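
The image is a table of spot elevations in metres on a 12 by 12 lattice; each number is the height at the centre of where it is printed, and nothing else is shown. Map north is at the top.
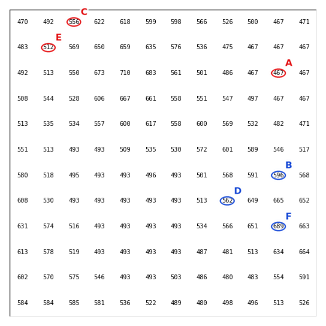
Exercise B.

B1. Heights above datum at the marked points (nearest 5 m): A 465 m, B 595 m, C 555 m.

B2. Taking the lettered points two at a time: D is below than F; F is above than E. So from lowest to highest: E D F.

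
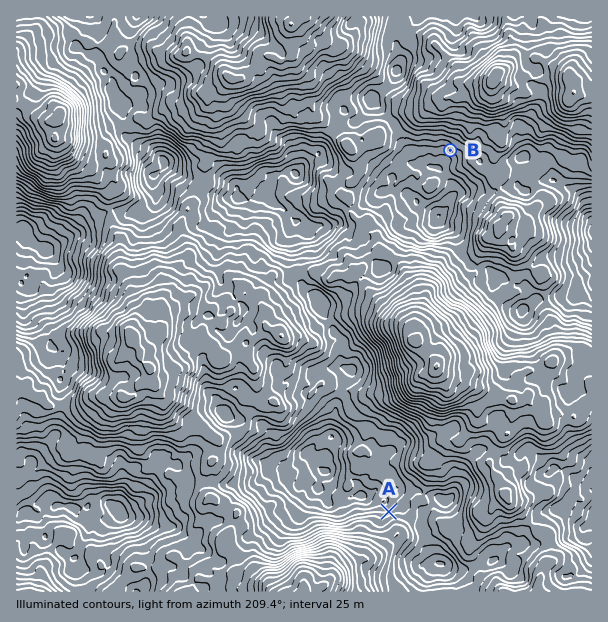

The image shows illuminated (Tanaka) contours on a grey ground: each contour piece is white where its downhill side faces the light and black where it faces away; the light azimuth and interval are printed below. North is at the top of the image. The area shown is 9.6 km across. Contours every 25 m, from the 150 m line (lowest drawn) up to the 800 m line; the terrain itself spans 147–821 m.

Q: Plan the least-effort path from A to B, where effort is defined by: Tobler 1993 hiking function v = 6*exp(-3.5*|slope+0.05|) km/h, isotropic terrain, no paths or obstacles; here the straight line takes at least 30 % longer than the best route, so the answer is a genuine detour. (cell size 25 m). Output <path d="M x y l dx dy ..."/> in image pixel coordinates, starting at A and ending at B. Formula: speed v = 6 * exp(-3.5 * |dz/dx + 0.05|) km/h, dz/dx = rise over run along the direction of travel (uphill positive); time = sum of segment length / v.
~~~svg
<path d="M389 512l1-3 0-11-3-6 0-1-9-18 0-12-1-3 0-21-3-6 0-5-2-3-7-7-8-15 0-8 2-3 4-4 8-15 0-9-3-6 0-3-3-6-5-5-10-22 0-9 9-18 0-6 10-21 0-11 2-3 0-6 3-6 0-6 4-9 0-3 17-33 16-16 5-9 4-5 11-6 4 0 9-4 3 0 3 1"/>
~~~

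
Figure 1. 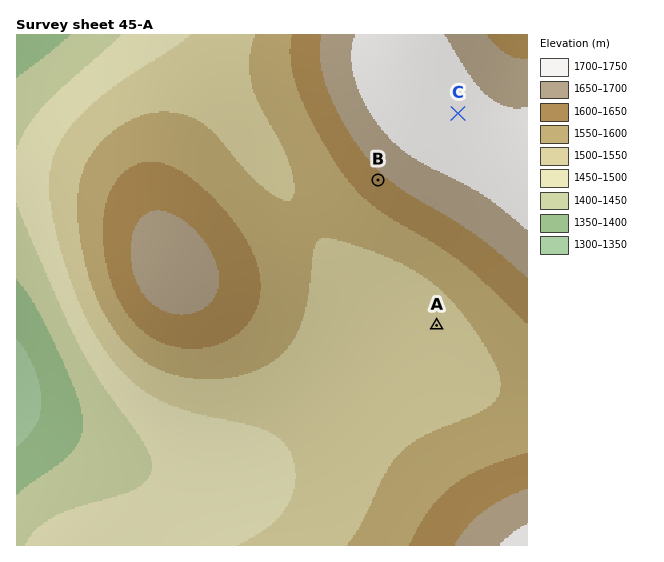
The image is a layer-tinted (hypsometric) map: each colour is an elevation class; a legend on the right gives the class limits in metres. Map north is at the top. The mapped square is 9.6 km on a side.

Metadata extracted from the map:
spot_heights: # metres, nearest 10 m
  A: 1530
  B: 1640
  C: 1730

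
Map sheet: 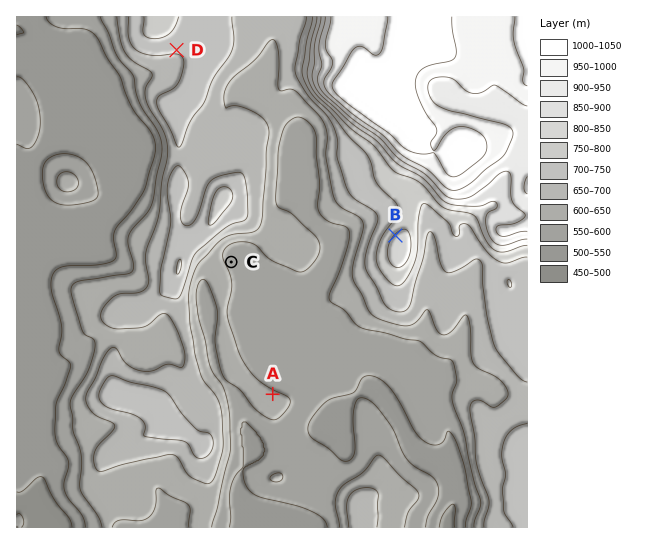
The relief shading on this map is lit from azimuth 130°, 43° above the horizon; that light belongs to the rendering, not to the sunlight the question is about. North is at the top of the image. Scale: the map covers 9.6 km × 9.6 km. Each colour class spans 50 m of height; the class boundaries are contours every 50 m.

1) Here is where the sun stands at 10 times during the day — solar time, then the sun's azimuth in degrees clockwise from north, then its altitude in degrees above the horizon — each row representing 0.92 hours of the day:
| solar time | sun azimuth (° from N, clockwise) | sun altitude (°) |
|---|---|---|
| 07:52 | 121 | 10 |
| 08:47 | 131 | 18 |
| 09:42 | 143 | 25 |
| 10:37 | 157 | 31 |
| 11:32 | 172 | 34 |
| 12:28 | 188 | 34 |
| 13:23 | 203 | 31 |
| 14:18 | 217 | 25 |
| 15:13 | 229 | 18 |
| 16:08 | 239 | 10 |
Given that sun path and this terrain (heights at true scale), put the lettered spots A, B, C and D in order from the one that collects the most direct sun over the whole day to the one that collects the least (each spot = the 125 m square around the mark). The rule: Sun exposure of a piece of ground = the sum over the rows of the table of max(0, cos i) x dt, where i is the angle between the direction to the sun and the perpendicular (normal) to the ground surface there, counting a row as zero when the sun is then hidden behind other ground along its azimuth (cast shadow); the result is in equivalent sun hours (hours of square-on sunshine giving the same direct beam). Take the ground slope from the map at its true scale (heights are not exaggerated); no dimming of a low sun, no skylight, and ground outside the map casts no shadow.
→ D > C > A > B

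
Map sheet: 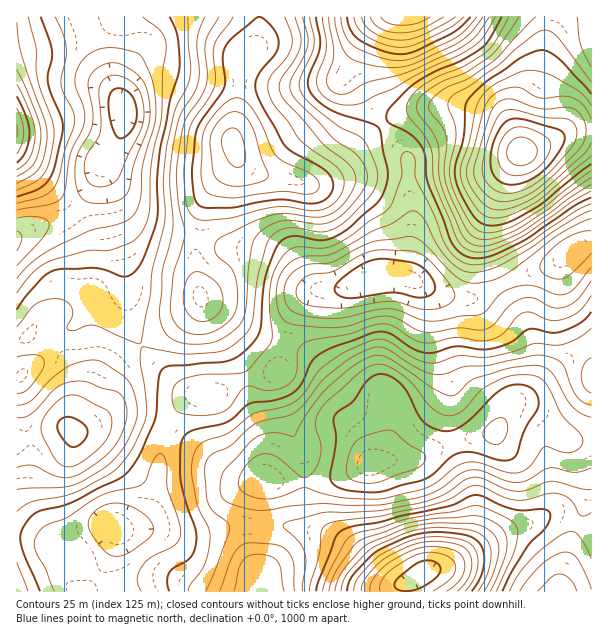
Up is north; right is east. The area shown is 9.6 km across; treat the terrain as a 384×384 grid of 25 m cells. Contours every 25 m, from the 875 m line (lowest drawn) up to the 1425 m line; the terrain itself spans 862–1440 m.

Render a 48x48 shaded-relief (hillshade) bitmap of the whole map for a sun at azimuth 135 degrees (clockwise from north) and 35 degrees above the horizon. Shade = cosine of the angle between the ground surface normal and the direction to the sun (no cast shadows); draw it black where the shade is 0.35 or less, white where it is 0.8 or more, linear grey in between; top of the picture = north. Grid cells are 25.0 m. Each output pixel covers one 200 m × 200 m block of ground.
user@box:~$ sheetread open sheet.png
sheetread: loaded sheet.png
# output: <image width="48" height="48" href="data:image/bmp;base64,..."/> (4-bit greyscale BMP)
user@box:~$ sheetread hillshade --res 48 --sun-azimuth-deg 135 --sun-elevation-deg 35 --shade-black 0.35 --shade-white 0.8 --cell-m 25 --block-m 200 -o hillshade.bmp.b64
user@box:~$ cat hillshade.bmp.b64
<image width="48" height="48" href="data:image/bmp;base64,Qk32BAAAAAAAAHYAAAAoAAAAMAAAADAAAAABAAQAAAAAAIAEAAATCwAAEwsAABAAAAAAAAAAAAAAABEREQAiIiIAMzMzAERERABVVVUAZmZmAHd3dwCIiIgAmZmZAKqqqgC7u7sAzMzMAN3d3QDu7u4A////AJmYiHd3d2ZVRVaJm83d3LqGQyAAAkVniJiIiId2ZmZVRFZ4mrze7cuoZTIAAjRXiJiHiIdmVWZVREVniavN7u3LmGQyEjRWeJmHeIdmVVVVVEVWeJq83u7typdUMzRFeJmIeId2ZmZVZWZmeIm7ze7u3LqGVVVVeKqZmZh3d2Zmd3eIiZqrzN7u3MuYd3ZWeKqqqqmIh3ZmeImamaqrvN3u3cupmZh2eKqrvLqZiHZWaImaqqqru8zd3cupmqqYiJmqvMupmHZVZniJmYiZq7u8zcypmrupmJmZvMy6mGVVVVZ4iHZniaqrvMypmrupmZiIq8zLqGVVVVVnd2VWeImZq7upmqqpmYh3irzMqXVVVUVnd2VVZ3eIiaqZmZmZmYd3iau8uXZVVERWd2ZlZnd3d3iImpmIiGZneImruoZVRDRVZmZmZneHdmZniamHd1VWd3iaupdlVDNEREVmZ3iIdlRWeJmId0RFZ3eJqph2ZUREMyNWZ3iId1RFaImYd0Q0VnZ5mpmIdmVUMiJFVniId2VEVniIiGVEVnd4maqZmHd2QyI0RWd3ZmVDNFeJmXZVVmd4mZqqqpmIZDMzNFZmVVVDM0V4mZh2Zmd4iZqqqqqYdlQyI0ZlVERDM0VniYiHZmd3iImqu7updlRDIkZlRERENEVVZ3iId3d3d3iau7updlVDIkZmVEVURFVVRVeIh3d3ZmeJq7updlVDMjVmVEVVRVZUREV4iIh3ZVZ4mru6hmVUMzRVVVZlRFZlM0Rnd4h3ZUVoiau7qHd2RERVVWd2VVZlMzRWd3d3ZUVniJu8upmYdlZmZniYdmZlQzNFZmd2VUVneJq8y6q7qYeHd4mrqYd2QzM0VmZmVEVneIq8y7vMuqmYd4m8zLqXVEREVWZmVEVoiImruqvMy6qYdnm97t26dmVVVWZlREVomZqruqvMy6qYZVes7/7sqZh3ZmZlQ0V4mqq7u6vMy6qYZUaL3v/+y7qYh2ZlVDRpqru7u7zNy7qYZUV5ve//7cu6l2ZVRDRYmru7urvMzLqXZEV4rO//7szLqGVVQzRGiaqqqZq7u7qXVEVom97//t3MuXZUQzNFeJmZiIiZqqqGQzRWis7v7t3MupdUMyM0Z4mYdmd4iZmGMhI0abzu7t3My6hjIiI0V4mYd3d3iJmGQyESR5rN3dzMzLl0IRIzRomYh3d3eJmHZTIRNWiavLu7u7p0IREiNXiYiId2d4iHdlMiI1VnmqqpmrqFMhEiJGiIiHdmZnd2d2QyNERVeJqZmaqWQyIiJGiIh3ZlVVVEVmQzRVVFZ5mZmaqXVEMyNGiZmYhlVVQyNEMiNWZlZ5qpmaqYZVRDRXmqu6qGVVQhEiISNWd3d5qqqqqYdlVERXmrzMuYZVMgARERJFZ3iJmamaqYdlVERWiavNyoZVMgAAEAE1Z3iJmZmZmYh2VERFeJq8yoZUQhAAAAEkV4iZmYiIiIh2VERFZ4mrupdlQxEAABEkV4iZmYiHeIiHZURFZ4mqu6h2QyEAAAE0VniQ=="/>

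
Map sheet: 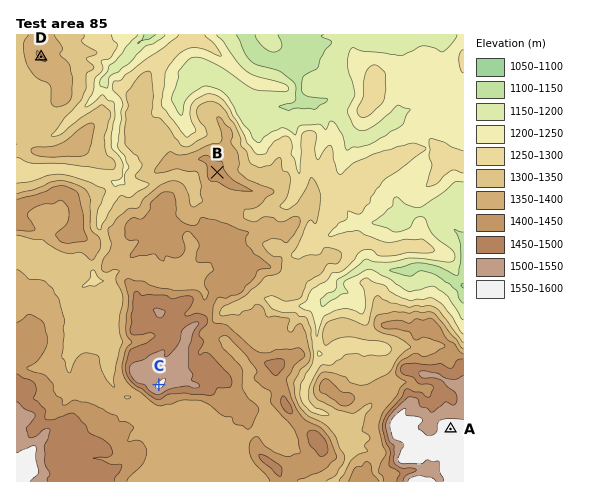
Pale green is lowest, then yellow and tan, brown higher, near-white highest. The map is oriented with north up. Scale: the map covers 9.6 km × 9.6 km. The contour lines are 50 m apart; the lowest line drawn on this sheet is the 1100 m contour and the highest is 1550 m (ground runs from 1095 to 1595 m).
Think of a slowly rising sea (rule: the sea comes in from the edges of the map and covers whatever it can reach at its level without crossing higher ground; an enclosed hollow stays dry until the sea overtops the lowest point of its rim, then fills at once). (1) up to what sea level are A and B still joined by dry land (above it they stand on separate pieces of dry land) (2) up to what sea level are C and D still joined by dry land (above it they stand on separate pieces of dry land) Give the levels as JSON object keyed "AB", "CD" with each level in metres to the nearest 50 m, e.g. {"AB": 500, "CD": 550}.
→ {"AB": 1350, "CD": 1300}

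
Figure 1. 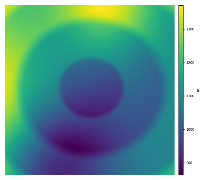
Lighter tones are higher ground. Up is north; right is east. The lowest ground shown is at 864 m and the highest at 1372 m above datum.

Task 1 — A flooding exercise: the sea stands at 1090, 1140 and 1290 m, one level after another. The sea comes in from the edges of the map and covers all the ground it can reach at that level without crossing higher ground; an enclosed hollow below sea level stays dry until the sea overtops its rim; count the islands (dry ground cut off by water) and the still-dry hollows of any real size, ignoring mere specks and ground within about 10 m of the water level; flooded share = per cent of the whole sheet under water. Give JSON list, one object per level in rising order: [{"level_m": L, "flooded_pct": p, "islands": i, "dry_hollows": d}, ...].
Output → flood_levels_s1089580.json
[{"level_m": 1090, "flooded_pct": 50, "islands": 0, "dry_hollows": 0}, {"level_m": 1140, "flooded_pct": 62, "islands": 0, "dry_hollows": 0}, {"level_m": 1290, "flooded_pct": 94, "islands": 0, "dry_hollows": 0}]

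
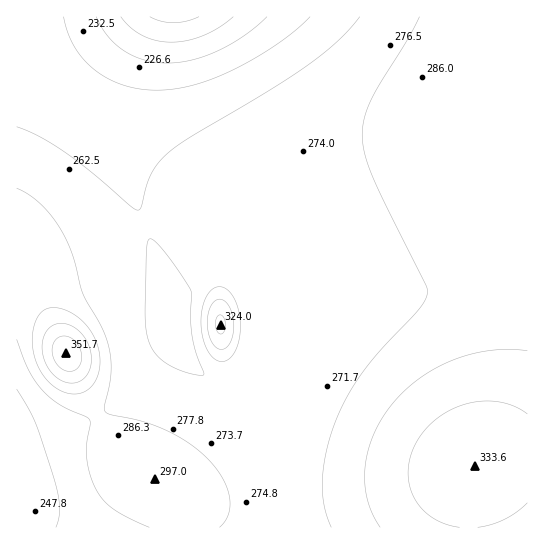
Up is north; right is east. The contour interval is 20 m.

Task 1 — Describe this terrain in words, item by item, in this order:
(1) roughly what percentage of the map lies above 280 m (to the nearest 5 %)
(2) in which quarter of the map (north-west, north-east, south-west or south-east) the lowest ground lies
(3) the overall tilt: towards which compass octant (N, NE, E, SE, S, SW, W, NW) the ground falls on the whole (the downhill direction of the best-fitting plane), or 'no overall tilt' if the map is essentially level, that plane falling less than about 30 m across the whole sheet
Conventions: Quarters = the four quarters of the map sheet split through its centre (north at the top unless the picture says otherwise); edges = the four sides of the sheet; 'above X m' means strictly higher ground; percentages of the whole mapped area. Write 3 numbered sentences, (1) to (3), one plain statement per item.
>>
(1) Ground above 280 m makes up about 40 % of the sheet.
(2) The lowest point lies in the north-west quarter of the map.
(3) On the whole the ground falls towards the north-west.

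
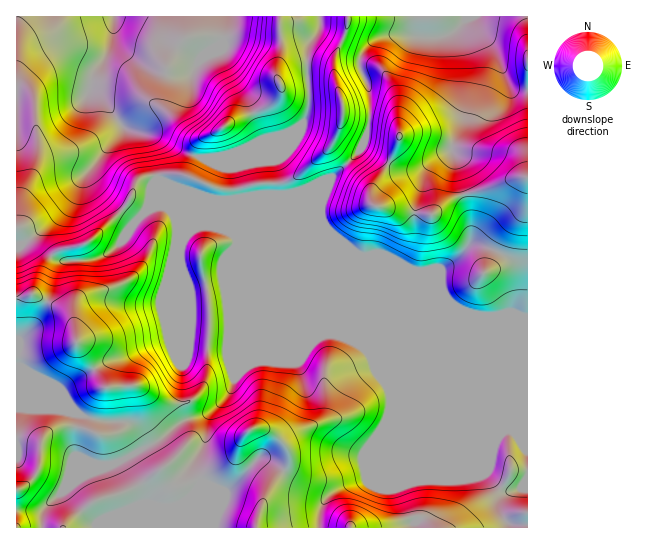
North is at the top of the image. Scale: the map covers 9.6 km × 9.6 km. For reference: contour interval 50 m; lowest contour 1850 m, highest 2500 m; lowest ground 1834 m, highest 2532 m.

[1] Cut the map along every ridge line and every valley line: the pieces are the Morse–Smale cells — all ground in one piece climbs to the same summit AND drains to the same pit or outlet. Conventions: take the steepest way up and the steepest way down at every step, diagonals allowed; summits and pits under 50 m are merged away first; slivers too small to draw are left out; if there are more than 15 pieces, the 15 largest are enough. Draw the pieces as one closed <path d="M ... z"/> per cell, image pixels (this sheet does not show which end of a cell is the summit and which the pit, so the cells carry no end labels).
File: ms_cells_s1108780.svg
<path d="M225 16l-209 1 0 390 46 2 40 12 28 2 11 10 7 12-33 19-10 1-27 14-34 30-1 18 157 0 1-46-6-12 0-10 10-20 3-21 3-5 17-18 7-16-2-129 5-6 81 81 20 8 24 14 8 8 4 11 9 9 7 16 1 16 29 68 3 11 0 27-3 5-6 5-1 5 113 0 1-210-9-1-9-4-11 3-24 0-10-3-287-118-13-12-8-4-4-26-5-15-6-5-17-5-24-31-10-8 4-18 14-22 4-16 3 9 26 22 24 9 21 0 8-4 7-12 21-15z"/><path d="M238 244l-5 6 2 129-7 16-17 18-3 5-3 21-10 20 0 10 5 10 15 10 11 3 33-35 3 0 40 24 15 3 12 5 6 0 30-9 3-3 0-6 15-33 8-29 0-18-7-16-9-9-4-11-8-8-24-14-20-8z"/><path d="M146 133l-3 1 5 4 4 9 5 32 8 4 13 12 287 118 10 3 24 0 15-3 5-7 2-8 0-20-4-13-18-13-24-8-7 1 3-4 0-20-8-26-12 4-20 16-54-8-6-6-2-14-2-4-21-19-17 16-28 13-30 3 2-2 0-25-1-7-7-5-43-1-19 3-22-8-20-14z"/><path d="M319 16l-93 0-3 26-21 15-7 12-8 4-21 0-24-9-26-22-3-9-4 16-14 22-4 18 10 8 19 26 10 8 31 6 20 14 22 8 36-4 56-24 9-9 5-20-2-49 4-12 9-14z"/><path d="M458 28l-4 4-13 5-52-2-12 4-13 11-4 8 0 11 9 21 2 23-3 17-6 18 24 15 16 6 19-1 31-19 4-15 9-19 8-41-2-19z"/><path d="M29 408l-13 1 1 119 25 0 2-19 34-30 27-14 10-1 33-18-7-13-11-10-28-2-40-12z"/><path d="M471 16l-4 0-8 11 0 6 6 9 6 13 2 19-8 41-13 31 9 43 4 6 29-8 17-8 17-2 0-86-13-2-6-4-16-38-16-17-5-8z"/><path d="M347 16l-27 1 0 10-9 14-4 12 2 49-2 13-6 11-22 13-22 9-18 7-10 0 32 1 9 4 3 9 0 25-2 2 30-3 28-13 18-17-15-18 11-27 0-15-8-24-2-16 14-33z"/><path d="M391 404l-6 26-14 35-3 12-3 3-28 9-12 10-5 11-1 18 94 0 2-5 6-5 3-5-1-34z"/><path d="M262 457l-3 0-33 35-11-3-13-8-2 2 1 45 118-1 2-21 4-7 11-9-34-9z"/><path d="M466 16l-118 1-1 13-14 33 2 16 8 24 0 15-11 27 14 18 17-17 6-23 0-33-9-21 0-11 4-8 13-11 12-4 22 0 11 2 19 0 8-2 15-13z"/><path d="M363 148l-2 0-14 15 20 20 2 4 2 14 6 6 54 8 20-16 13-5-5-16-3-19-5-10-30 19-19 1-16-6z"/><path d="M527 177l-16 2-17 8-30 8 7 26 0 20-3 4 7-1 24 8 12 7 8 8 2 11 0 20-5 13-5 3 8 3 9 0z"/><path d="M527 16l-55 1 0 5 5 8 16 17 16 38 10 6 9-1z"/>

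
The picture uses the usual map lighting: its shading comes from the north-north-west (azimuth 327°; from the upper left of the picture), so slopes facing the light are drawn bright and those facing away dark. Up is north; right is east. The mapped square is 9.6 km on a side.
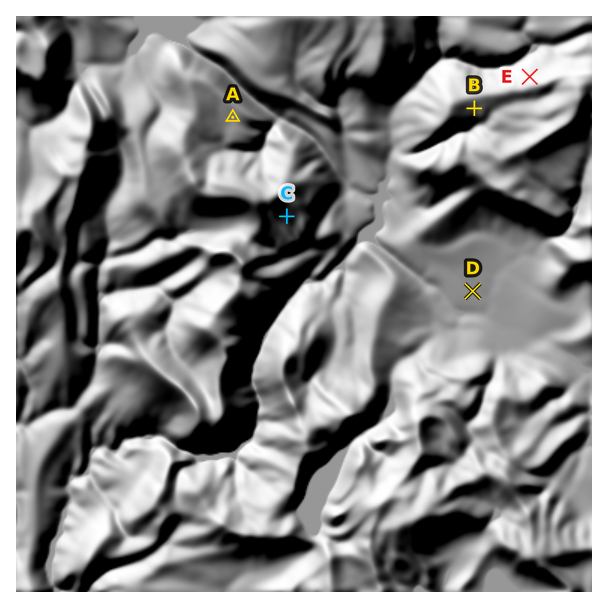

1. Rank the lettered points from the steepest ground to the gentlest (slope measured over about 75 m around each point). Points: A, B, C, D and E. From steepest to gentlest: E C B A D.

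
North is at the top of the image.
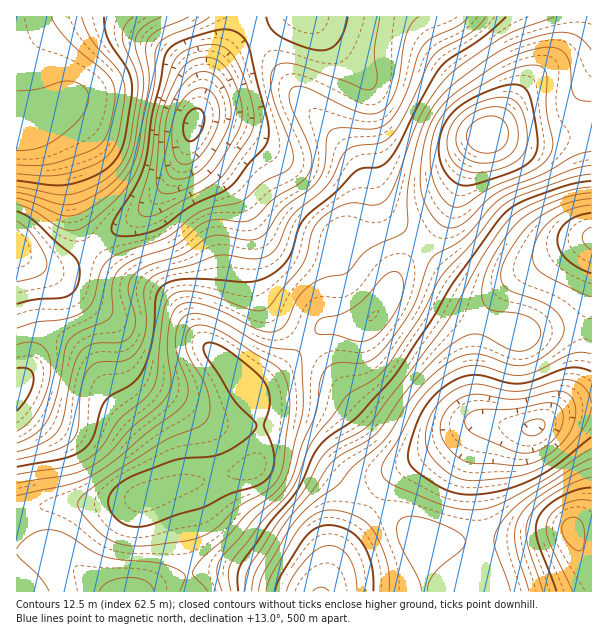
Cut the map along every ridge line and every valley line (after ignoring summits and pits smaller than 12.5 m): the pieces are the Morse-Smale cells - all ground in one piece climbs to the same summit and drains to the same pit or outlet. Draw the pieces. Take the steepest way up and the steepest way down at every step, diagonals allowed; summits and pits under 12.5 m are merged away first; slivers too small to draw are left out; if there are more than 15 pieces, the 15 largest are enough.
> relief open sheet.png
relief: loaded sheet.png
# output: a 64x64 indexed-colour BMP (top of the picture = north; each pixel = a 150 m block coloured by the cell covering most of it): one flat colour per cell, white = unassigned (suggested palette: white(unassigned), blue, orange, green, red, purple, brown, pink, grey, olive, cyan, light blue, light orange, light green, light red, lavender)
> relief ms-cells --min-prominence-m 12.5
<image width="64" height="64" href="data:image/bmp;base64,Qk12CAAAAAAAAHYAAAAoAAAAQAAAAEAAAAABAAQAAAAAAAAIAAATCwAAEwsAABAAAAAAAAAA////ALR3HwAOf/8ALKAsACgn1gC9Z5QAS1aMAMJ34wB/f38AIr28AM++FwDox64AeLv/AIrfmACWmP8A1bDFALu7u7u7u7u7u7uZmZmZmZmZ///////1VVVVVVVVVVVVu7u7u7u7u7u7uZmZmZmZmZmf//////VVVVVVVVVVVVW7u7u7u7u7u7u5mZmZmZmZmZ//////9VVVVVVVVVVVVbu7u7u7u7u7u7mZmZmZmZmZn//////1VVVVVVVVVVVVu7u7u7u7u7u7uZmZmZmZmZmZ//////VVVVVVVVVVVVW7u7u7u7u7u7u5mZmZmZmZmZmf////9VVVVVVVVVVVVbu7u7u7u7u7u5mZmZmZmZmZmZ////9VVVVVVVVVVVVVu7u7u7u7u7u7mZmZmZmZmZmZmf//9VVVVVVVVVVVVVW7u7u7u7u7u7uZmZmZmZmZmZmZn/9VVVVVVVVVVVVVVaqru7u7u7u7u5mZmZmZmZmZmZmfVVVVVVVVVVVVVVVVqqqqqqqqqru5mZmZmZmZmZmZmZRVVVVVVVVVVVVVVVWqqqqqqqqqqqmZmZmZmZmZmZmUREVVVVVVVVVVVVVVVaqqqqqqqqqqpmZmmZmZmZmZmURERVVVVVVVVVVVVVVVqqqqqqqqqqpmZmZmaZmZmZmURERERVVVVVVVVVVVVVWqqqqqqqqqqmZmZmZmaZmZlEREREREVVVVVVVVVVVVVaqqqqqqqqqqZmZmZmZkREREREREREREVVVVVVVVVVVVqqqqqqqqqqZmZmZmZmREREREREREREREVVVVVVVVVVWqqqqqqqqqZmZmZmZmZERERERERERERERFVVVVVVVVVaqqqqqqqqZmZmZmZmZkRERERERERERERERFVczMVVVVqqqqqqqqZmZmZmZmZmRERERERERERERERETMzMzFVVWqqqqqqqpmZmZmZmZmZERERERERERERERETMzMzMzMVaqqqqqqpmZmZmZmZmZERERERERERERERERMzMzMzMzMqqqqqqpmZmZmZmZmZkREREREREREREREREzMzMzMzMyqqqqqqmZmZmZmZmZjM0RERERERERERERETMzMzMzMzAqqqqqmZmZmZmZmZjMzNERERERERERERERMzMzMzMzMCqqqqmZmZmZmZmZjMzMzREREREREREREREzMzMzMzMwKqqqmZmZmZmZmZjMzMzM0RERERERERERETMzMzMzMzAqqqmZmZmZmZmZjMzMzMzNERERERERERERMzMzMzMzMCqpmZmZmZmZmZjMzMzMzMzREREREREREREzMzMzMzMxmZmZmZmZmZmZjMzMzMzMzMzRERERERERERMd3d3d3d2ZmZmZmZmZmZmMzMzMzMzMzMzM0RERERERAd3d3d3d3ZmZmZmZmZmZmMzMzMzMzMzMzMzNEREREQAAHd3d3d3dmZmZmZmZmZmMzMzMzMzMzMzMzMzREREAAAAd3d3d3d2ZmZmZmZmZjMzMzMzMzMzMzMzMzMEQAAAAAAHd3d3d3ZmZmZmZmYzMzMzMzMzMzMzMzMzMwAAAAAHd3d3d3d3dmZmZmZmMzMzMzMzMzMzMzMzMzMwAAAAB3d3d3d3d3d2bd3WZmMzMzMzMzMzMzMzMzMzMwAAAAB3d3d3d3d3d33d3d1mMzMzMzMzMzMzMzMzOIMAAAAAB3d3d3d3d3d3fd3d3dIzMzMzMzMzMzMzOIiIgQAAAAB3d3d3d3d3d3d93d3d0iMzMzMzMzMzMziIiIiIEAAAARd3d3d3d3d3d33d3d0iIiMzMzMzMzMziIiIiIgRAAAREXd3d3d3d3d3fd3d3SIiIjMzMzMzMziIiIiIiIEAARERF3d3d3d3d3d93d3dIiIiIzMzMzMzOIiIiIiIgQAREREXd3d3d3d3d33d3dIiIiIiMzMzMzOIiIiIiIiBARERERF3d3d3d3d3fd3d0iIiIiIjMzMzM4iIiIiIiIEBEREREXd3d3d3d3d93d3SIiIiIiIzMzM4iIiIiIiIgQERERERd3d3d3d3d33d3dIiIiIiIiMzM4iIiIiIiIiBEREREREXd3d3d3d3fd3dIiIiIiIiIzOIiIiIiIiIiIERERERERd3d3d3d3d93d0iIiIiIiIiOIiIiIiIiIiIEREREREREXd3d3d3d33d3SIiIiIiIiI4iIiIiIiIiIERERERERERd3d3d3d3fd3SIiIiIiIiIoiIiIiIiIiIgREREREREREXd+7u53d93SIiIiIiIiIiKIiIiIiIiIgRERERERERERHu7u7u7uIiIiIiIiIiIiIoiIiIiIiIgRERERERERERER7u7u7u4iIiIiIiIiIiIiiIiIiIiIgREREREREREREREe7u7u7iIiIiIiIiIiIiIoiIiIiIgRERERERERERERER7u7u7uIiIiIiIiIiIiIiiIiIiIgREREREREREREREREe7u7u4iIiIiIiIiIiIiKIiIiIgRERERERERERERERERHu7u7iIiIiIiIiIiIiIiiIiIiBERERERERERERERERER7u7uIiIiIiIiIiIiIiIoiIiBEREREREREREREREREREe7u4iIiIiIiIiIiIiIiiIiBEREREREREREREREREREREe7iIiIiIiIiIiIiIiIoiIERERERERERERERERERERERHuIiIiIiIiIiIiIiIiIoERERERERERERERERERERERER4iIiIiIiIiIiIiIiIiIBERERERERERERERERERERERHiIiIiIiIiIiIiIiIiIAAREREREREREREREREREREREe"/>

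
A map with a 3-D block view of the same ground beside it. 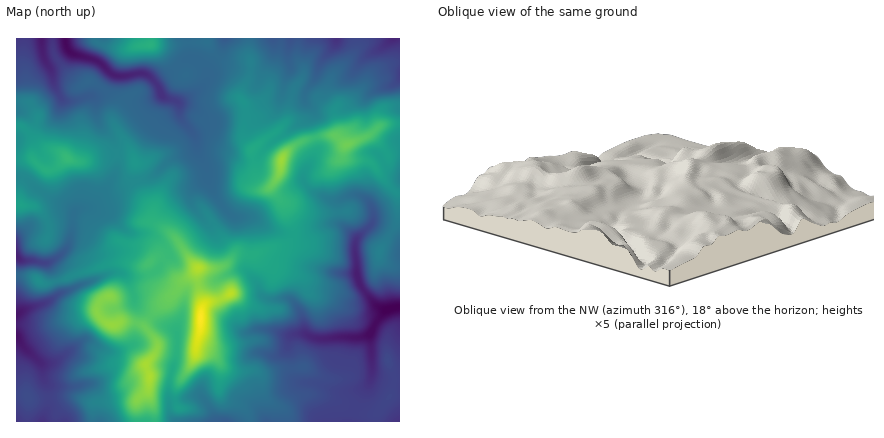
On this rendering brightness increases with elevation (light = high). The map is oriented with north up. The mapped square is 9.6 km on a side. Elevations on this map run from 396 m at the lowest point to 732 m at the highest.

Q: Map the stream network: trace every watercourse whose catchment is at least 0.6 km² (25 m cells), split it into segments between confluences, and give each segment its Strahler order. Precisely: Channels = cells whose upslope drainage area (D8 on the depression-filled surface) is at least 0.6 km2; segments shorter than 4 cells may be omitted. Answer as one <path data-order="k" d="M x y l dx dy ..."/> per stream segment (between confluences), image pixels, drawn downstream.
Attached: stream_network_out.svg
<path data-order="2" d="M214 422l12 0"/><path data-order="1" d="M264 416l0 6 2 0"/><path data-order="1" d="M202 396l10 16 2 10"/><path data-order="1" d="M90 384l-10 0-4 2-22 0-4 0-6-8 0-10-2-2-12-14"/><path data-order="1" d="M314 384l8 0 8 6 8 2 14 0 8-2 4-4 6-6 2-4-2-46"/><path data-order="1" d="M264 354l6 2 8 0 2-2 8-8 0-6 6-6"/><path data-order="2" d="M30 352l-10-8-4-6 0-2"/><path data-order="1" d="M124 350l-2 0-16 0-16-10-6 0-26 20-4 2-14 0-10-10"/><path data-order="2" d="M294 334l12 0"/><path data-order="2" d="M306 334l10 4 44 0 8-2 2-6"/><path data-order="1" d="M244 332l6 0 6-2 16 0 8 4 14 0"/><path data-order="2" d="M370 330l16-20 4 0"/><path data-order="1" d="M180 318l-2 8-2 32-6 22 0 34 2 4 4 4 38 0"/><path data-order="3" d="M390 310l6-2 4 0"/><path data-order="1" d="M134 296l0-2-4-12-8-8"/><path data-order="1" d="M128 276l-6-2"/><path data-order="2" d="M358 276l4 10 6 10 12 12 4 2 6 0"/><path data-order="2" d="M122 274l-2-2-12 2-14 6-14 4-8 6-10 2-12 10-24 6-10 6"/><path data-order="1" d="M230 274l4-2 12-2 10 12 2 4 2 6 4 6 2 0 22 0 2 2 8 6 2 6 2 6 0 12 4 4"/><path data-order="1" d="M320 268l14 4 22 0 2 4"/><path data-order="2" d="M356 242l0 28 2 6"/><path data-order="1" d="M16 240l0 14"/><path data-order="1" d="M154 236l-2-2-16 0-6-2-18-16-2-2-8 0-10-6-10 0"/><path data-order="1" d="M212 230l-14-16-6-10 0-12 10-10"/><path data-order="1" d="M340 224l16 16 0 2"/><path data-order="1" d="M254 218l-20 0-6-4-12-16-6-14-2-8"/><path data-order="2" d="M74 214l-2 16-2 12-4 6-10 10-8 4-8 0-6-2-12 0-4-2-2-4"/><path data-order="2" d="M82 208l-2 0-6 6"/><path data-order="2" d="M88 206l-6 2"/><path data-order="1" d="M94 206l-6 0"/><path data-order="1" d="M48 198l6 2 8 2 12 12"/><path data-order="1" d="M108 184l-20 22"/><path data-order="1" d="M200 182l2 0"/><path data-order="2" d="M202 182l6-6"/><path data-order="2" d="M208 176l-2-8-8-14 0-10-2-4"/><path data-order="1" d="M400 174l0 4"/><path data-order="1" d="M308 166l-4 8 0 8 10 12 6 0 8 6 4 0 6 0 10-4 12 0 4 2 8 8 2 8-2 8-16 20"/><path data-order="1" d="M168 162l8-4 12-2 8-8 0-8"/><path data-order="1" d="M270 144l30-20 8-8 0-10-4-6 2-8 8-12 6-18 14-14 2-4 0-4 0-2"/><path data-order="2" d="M196 140l0-2-4-6-10-10-2-4 0-12-4-4"/><path data-order="1" d="M98 122l-2-6 0-14-4-6-6 0-10 4-12 0-4-2"/><path data-order="1" d="M186 106l-8-4"/><path data-order="1" d="M280 104l4-22 6-10-2-26 2 0 0-8"/><path data-order="1" d="M60 102l0-4"/><path data-order="3" d="M176 102l-12-4-4-6"/><path data-order="2" d="M60 98l-6-12-2-12-6-10-4-10 0-16"/><path data-order="3" d="M160 92l-4-8-8-8-4-2-8 0-2 0-12 2-8 0-4-4-12-10-28-10-4-4 0-10"/><path data-order="1" d="M374 92l2-2 10-4 4 0 4-2 6-6 0-4"/><path data-order="1" d="M204 68l2 2 0 10 0 2-16 16-8 4-4 0"/><path data-order="1" d="M360 62l10-8 12-6 8-10 4 0"/><path data-order="1" d="M272 56l2-18"/>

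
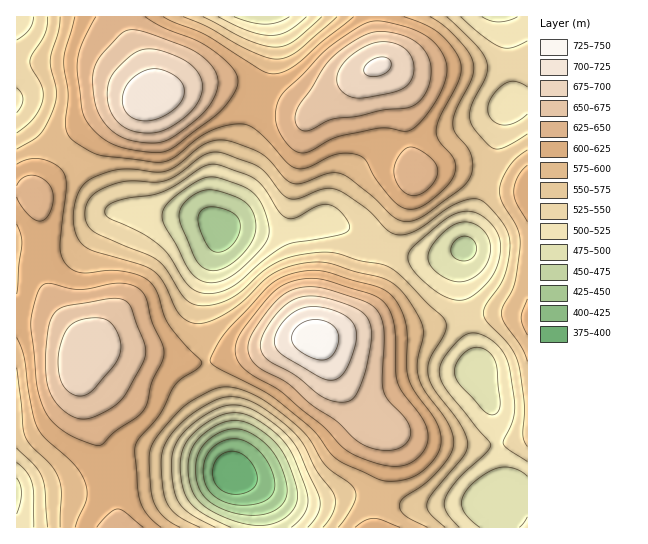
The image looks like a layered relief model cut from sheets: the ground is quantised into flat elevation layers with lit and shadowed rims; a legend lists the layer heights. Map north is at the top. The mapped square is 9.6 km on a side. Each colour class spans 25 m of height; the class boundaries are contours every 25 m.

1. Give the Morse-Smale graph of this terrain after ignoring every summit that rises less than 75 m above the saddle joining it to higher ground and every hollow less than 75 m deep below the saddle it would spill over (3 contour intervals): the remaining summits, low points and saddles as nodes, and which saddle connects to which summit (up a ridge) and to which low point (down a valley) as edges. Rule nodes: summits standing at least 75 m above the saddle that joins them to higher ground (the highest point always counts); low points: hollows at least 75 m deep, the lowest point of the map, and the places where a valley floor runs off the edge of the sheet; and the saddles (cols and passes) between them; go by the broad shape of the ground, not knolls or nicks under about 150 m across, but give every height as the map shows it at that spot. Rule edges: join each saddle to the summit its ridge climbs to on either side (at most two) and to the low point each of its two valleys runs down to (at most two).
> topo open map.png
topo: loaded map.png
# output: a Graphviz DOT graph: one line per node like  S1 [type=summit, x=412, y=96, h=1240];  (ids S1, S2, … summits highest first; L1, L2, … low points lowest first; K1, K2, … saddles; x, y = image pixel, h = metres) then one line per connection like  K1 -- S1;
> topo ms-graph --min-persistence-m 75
graph terrain {
  S1 [type=summit, x=315, y=339, h=742];
  S2 [type=summit, x=147, y=99, h=717];
  S3 [type=summit, x=378, y=66, h=704];
  S4 [type=summit, x=83, y=351, h=696];
  L1 [type=low, x=231, y=474, h=380];
  L2 [type=low, x=221, y=229, h=438];
  L3 [type=low, x=261, y=17, h=483];
  L4 [type=low, x=17, y=493, h=492];
  L5 [type=low, x=17, y=17, h=506];
  K1 [type=saddle, x=115, y=495, h=622];
  K2 [type=saddle, x=39, y=247, h=613];
  K3 [type=saddle, x=259, y=93, h=612];
  K4 [type=saddle, x=206, y=362, h=600];
  K5 [type=saddle, x=67, y=155, h=594];
  K6 [type=saddle, x=378, y=499, h=587];
  K7 [type=saddle, x=486, y=178, h=564];
  K1 -- S4;
  K1 -- L1;
  K1 -- L4;
  K2 -- S4;
  K2 -- L2;
  K2 -- L4;
  K3 -- S2;
  K3 -- S3;
  K3 -- L2;
  K3 -- L3;
  K4 -- S1;
  K4 -- S4;
  K4 -- L1;
  K4 -- L2;
  K5 -- S2;
  K5 -- S4;
  K5 -- L2;
  K5 -- L5;
  K6 -- S1;
  K6 -- L1;
  K6 -- L2;
  K7 -- S1;
  K7 -- S3;
  K7 -- L2;
}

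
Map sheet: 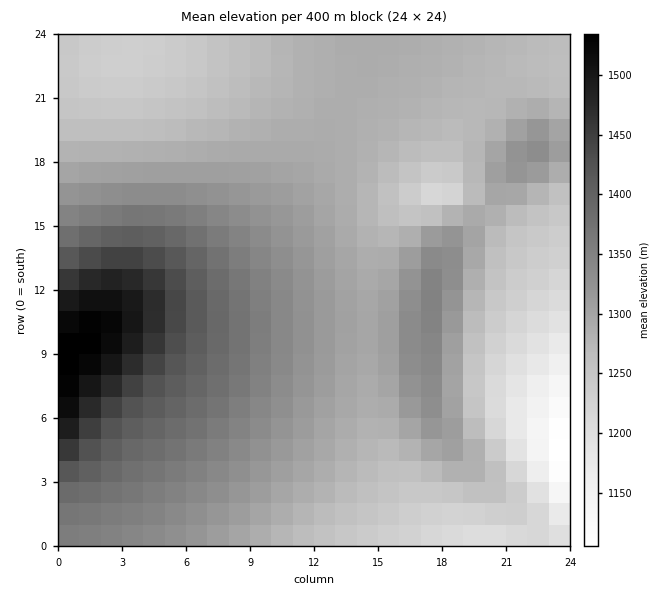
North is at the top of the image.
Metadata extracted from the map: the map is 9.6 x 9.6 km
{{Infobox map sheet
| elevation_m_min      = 1090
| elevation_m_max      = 1540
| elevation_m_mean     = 1310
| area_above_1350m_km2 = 20.2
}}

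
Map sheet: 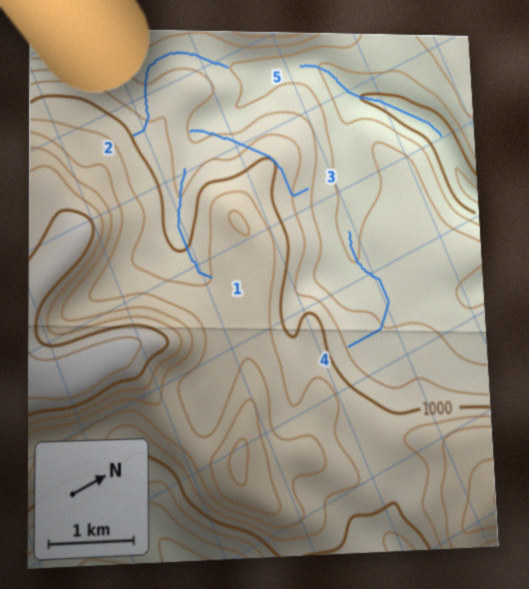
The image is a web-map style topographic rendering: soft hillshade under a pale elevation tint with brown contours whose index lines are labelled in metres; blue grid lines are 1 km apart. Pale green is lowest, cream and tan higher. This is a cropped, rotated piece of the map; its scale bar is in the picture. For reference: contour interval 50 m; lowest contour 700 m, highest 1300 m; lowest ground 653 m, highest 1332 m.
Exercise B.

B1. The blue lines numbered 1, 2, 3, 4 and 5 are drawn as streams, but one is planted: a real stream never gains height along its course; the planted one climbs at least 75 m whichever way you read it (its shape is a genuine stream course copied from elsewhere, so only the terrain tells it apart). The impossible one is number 3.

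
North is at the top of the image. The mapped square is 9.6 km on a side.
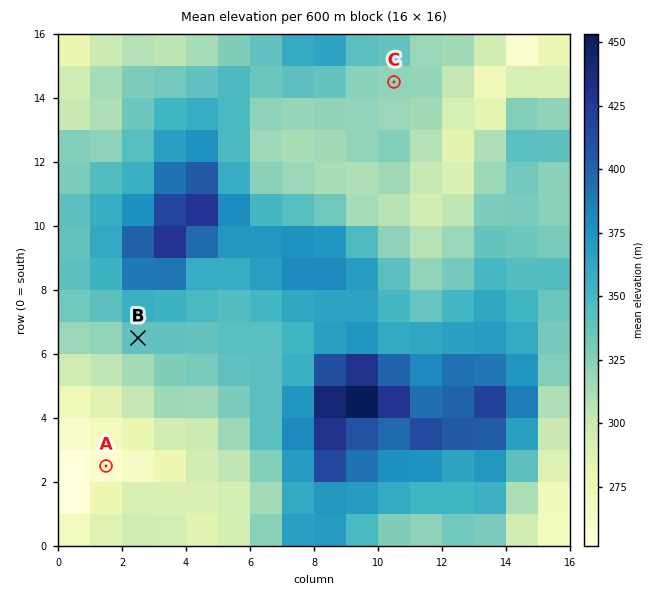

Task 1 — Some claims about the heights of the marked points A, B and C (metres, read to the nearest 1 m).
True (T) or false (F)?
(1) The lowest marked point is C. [F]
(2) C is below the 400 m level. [T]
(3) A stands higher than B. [F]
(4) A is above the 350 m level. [F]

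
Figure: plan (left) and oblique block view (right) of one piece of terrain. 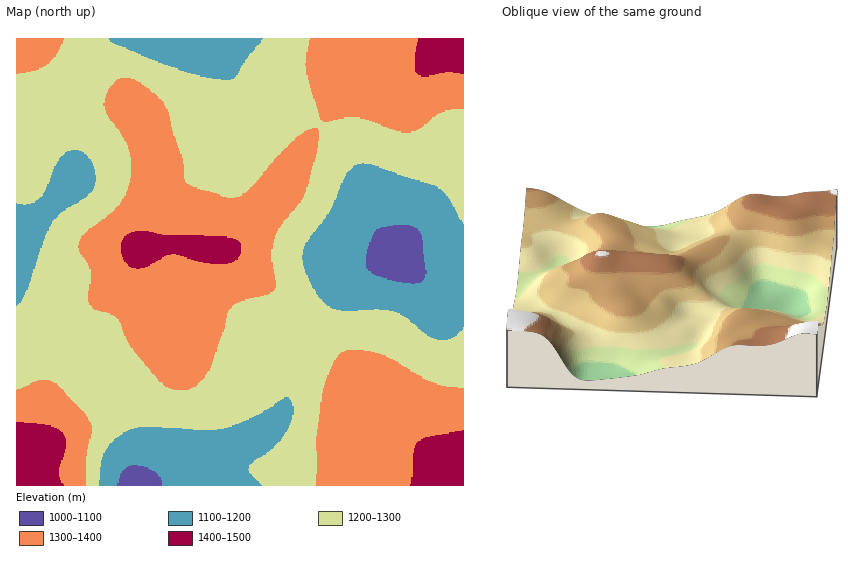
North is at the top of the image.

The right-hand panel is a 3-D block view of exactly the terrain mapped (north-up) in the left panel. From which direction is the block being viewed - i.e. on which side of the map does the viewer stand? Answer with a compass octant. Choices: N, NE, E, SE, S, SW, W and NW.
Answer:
S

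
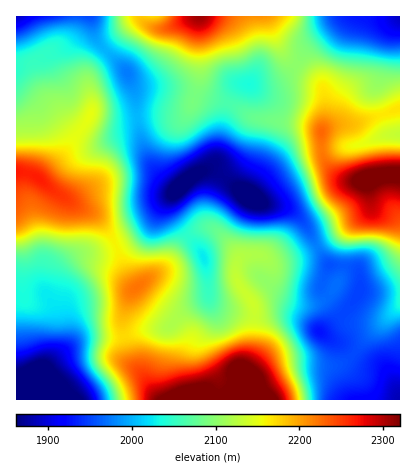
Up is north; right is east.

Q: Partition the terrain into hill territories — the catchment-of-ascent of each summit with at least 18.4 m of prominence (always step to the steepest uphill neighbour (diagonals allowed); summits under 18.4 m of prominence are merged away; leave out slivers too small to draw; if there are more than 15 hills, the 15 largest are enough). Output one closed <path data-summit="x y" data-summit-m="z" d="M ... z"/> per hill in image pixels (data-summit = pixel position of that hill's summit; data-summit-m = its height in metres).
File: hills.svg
<path data-summit="194 400" data-summit-m="2353" d="M210 170l-8 1-12 6-15 15-5 12 6 16 24 30 4 8 4 22-1 18-21 12-14 15-6 3-22 2-22 7-36 0-10 4-42 39-18 4 0 16 384 0-8-22-10-10-22-8-16-14-23-14 13-10 23-26 3-6-1-18-9-5-20-2-8-9-18-34-10-10-12-5-28-7-32-24z"/><path data-summit="366 180" data-summit-m="2336" d="M400 16l-54 0-32 26-9 8-10 16-11 11-18 6-26 2-6 7-6 12-10 46 2-28-2-10-4-7-26-11-32-6-14 0-11-6 4 10 3 34 7 26 10 18 15 16 8 3 12-12 12-6 12 0 40 29 28 7 12 5 10 10 15 28 11 15 20 2 9 5 1 18-3 6-7 10-29 26 23 14 16 14 22 8 10 10 8 18z"/><path data-summit="16 172" data-summit-m="2269" d="M84 16l-68 0 0 368 18-4 10-12 9-14 2-8 0-34-4-14 5-8 8-24 16-11 34-8 26-14 11-9 12-20 14-14-13-10-9-10-17-33-16-2-14 4-12-1-16-9-11-11-4-10-1-20-12-30 21-18 9-16z"/><path data-summit="200 16" data-summit-m="2308" d="M346 16l-256 0 7 24 29 30 10 16 44 6 20 6 14 7 5 11 1 27 6-33 8-18 10-8 28-2 14-7 9-9 10-16z"/><path data-summit="136 288" data-summit-m="2222" d="M172 194l-12 14-9 16-11 9-26 14-34 8-16 11-8 24-5 8 4 14 0 34-2 8-9 16 30-27 8-5 40-1 22-7 22-2 6-3 14-15 21-12 1-18-3-20-5-10-28-36-2-10z"/>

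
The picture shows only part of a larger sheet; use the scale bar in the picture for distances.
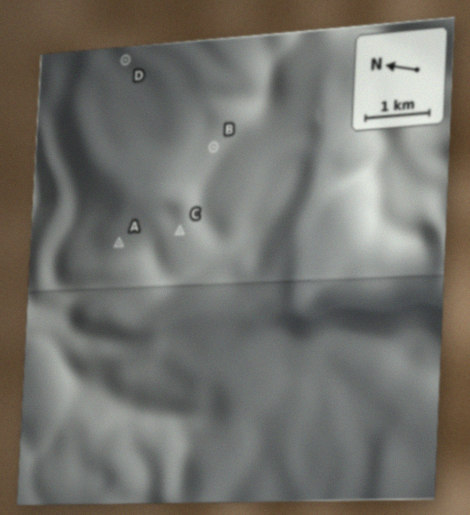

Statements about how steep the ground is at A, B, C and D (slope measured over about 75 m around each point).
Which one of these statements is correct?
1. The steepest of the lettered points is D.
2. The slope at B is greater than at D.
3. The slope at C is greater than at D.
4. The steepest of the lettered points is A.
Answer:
4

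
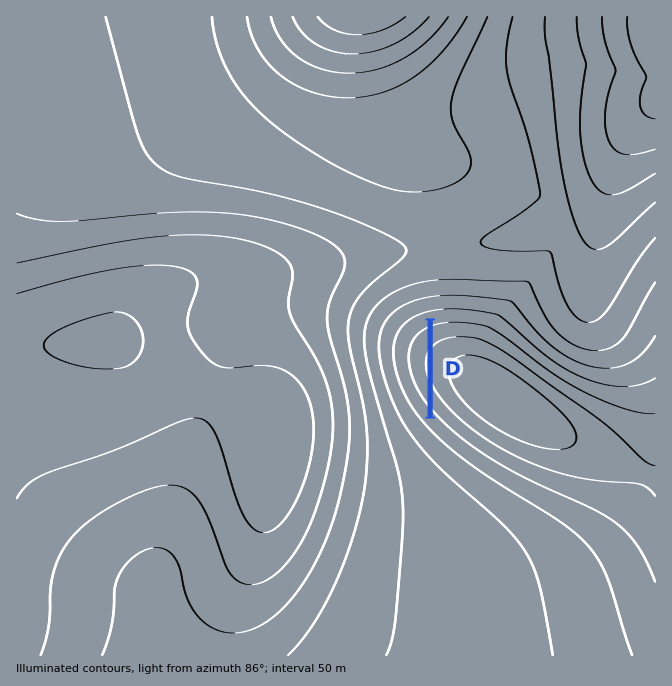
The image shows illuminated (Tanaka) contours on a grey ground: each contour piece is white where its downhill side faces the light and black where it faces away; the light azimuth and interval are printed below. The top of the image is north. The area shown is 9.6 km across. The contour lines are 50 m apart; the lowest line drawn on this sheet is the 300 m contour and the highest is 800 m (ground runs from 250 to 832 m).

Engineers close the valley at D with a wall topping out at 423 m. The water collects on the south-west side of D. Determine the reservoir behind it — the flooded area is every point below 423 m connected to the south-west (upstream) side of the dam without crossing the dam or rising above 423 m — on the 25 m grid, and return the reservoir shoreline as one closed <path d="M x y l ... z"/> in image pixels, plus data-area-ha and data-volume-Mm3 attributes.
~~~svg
<path d="M427 319l-2 2-1 0-6 3-1 0-11 11 0 2-2 1 0 4-1 1 0 5-2 2 0 10 2 2 0 8 1 2 0 3 2 2 0 3 3 5 0 3 2 2 0 2 3 3 2 5 3 3 0 2 5 5 0 2 3 2 1-1 0-93-1-1z" data-area-ha="39" data-volume-Mm3="11.89"/>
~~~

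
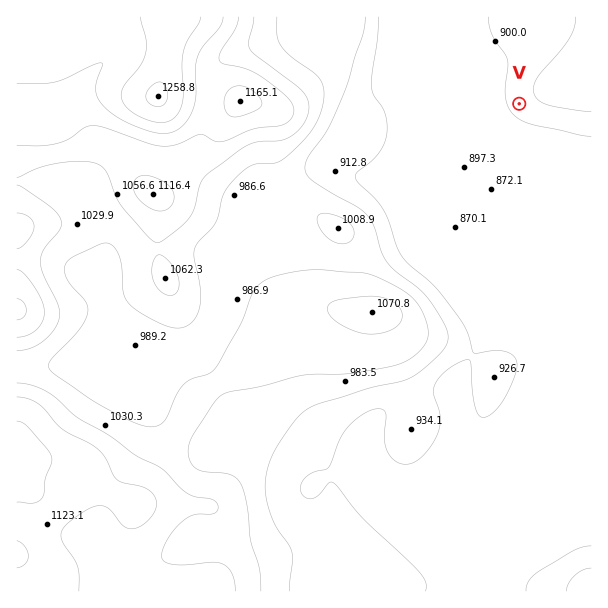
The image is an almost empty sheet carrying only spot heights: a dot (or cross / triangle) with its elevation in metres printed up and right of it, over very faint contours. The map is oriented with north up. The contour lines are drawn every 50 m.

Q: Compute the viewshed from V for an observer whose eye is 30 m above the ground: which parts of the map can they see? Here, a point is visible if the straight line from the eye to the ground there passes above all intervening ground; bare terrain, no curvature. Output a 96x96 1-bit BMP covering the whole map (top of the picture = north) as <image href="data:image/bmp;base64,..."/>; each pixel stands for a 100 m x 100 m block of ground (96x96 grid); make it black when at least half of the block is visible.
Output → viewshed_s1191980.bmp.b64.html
<image width="96" height="96" href="data:image/bmp;base64,Qk2+BAAAAAAAAD4AAAAoAAAAYAAAAGAAAAABAAEAAAAAAIAEAAATCwAAEwsAAAIAAAAAAAAA////AAAAAAAAAAAAAAAAAfwAf/8AAAAAAAAAA/+Af/8AAAAAAAAAB/+AP/8AAAAAAAAAB/+AP/8AAAAAAAAAA/8AP/9AAAAAAAAAAf8AP/9gAAAAAAAAAD8AP//gAAAAAAAAAB8AH//wAAAAAAAAAB8AH/8AAAAAAAAAAA8AH/8AAAAAAAAAAA4AH/8AAAAAAAAAAA4AH/8AAAAAAAAAAAYAH/8AAAAAAAAAAAQAH/8CAAAAAAAAAAAAD/8HAAAAAAAAAAAAD/8PAAAAAAAAAAAAD/8OAAAAAAAAAAAAD/8OAAAAAAAAAAAAD/8GBgAAAAAAAAAAD/8HDwAAAAAAAAAAD/8H/wAAAAAAAAAAB/8f/wAAAAAAAAAAB/8//gAAAAAAAADAB/9//gAAAAAAAADAB////AAAAAAAAADAB///wAAAAAAAAADAB//+AAAAAAAAAABAA//8AAAAAAAAAABAA//8AAAAAAAAAAAAA//4AAAAAAAAAAAAA//wAAAAAAAAAAAAAf/gAAAAAAAAAAAAAf8AAAAAAAAAAAAAAf8AAAAAAAAAAAAAAP8AAAAAAAAAAAAHAP8AAAAAAAAAAAAPwH8AAAAAAAAAAAAP8H8AAAAAAAAAAAAP//8AAAAAAAAAAAAf//8AAAAAAAAAAAAf//8AAAAAAAAAAAH///8AAAAAAAAAAA////8gAAAAAAAAAD////9wAAAAAAAAAD////94AAAAAAAAAP////94AAAAAAAAA//////8AAAAAAAB///////4AAAAAAAP///////4AAAwAAA////////wAAAwAAH////////gAAB4AAH///////8AAAB4AAB///////8AAAB4AAAP//////8AAAD4AAAB//////8AAAD4AAAA//////8AAAD4AAAA//////8AAAD8AAAA//////8AAAD+AAAA//////8AAAB/AAAB//////8AAAB/wAAD//////8AAAA/4AAH//////8AAAB/8AAf//////8AAAB/8AA///5///8AAAB/8AB///g///8AAAD/8AH///gf//8AAAH/8AP///Af//8AAAH/8A////A///8AAAP/8A////A///8AAAP/8B////h///8AAAAH+B////z///8AAAAA+B////////8AAAAAeA////////8AAAAAMA////////8AAAAAMA////////8AAAAAAA////////4AAAAAAA////////4AAAAAAA////////4AAAAAAA////////4AAABAAB////////4AAADgAP////////4AAADgAf////////wAAADgAf////////wAAADwAf////////wAAADwA/////////wAAAB4A/////////wAAAB4A////////jgAAAB+A////////AAAAAB/3////////AAAAAB//////////gAAAAA///+P/////wAAAAA///8H/////4AAAAA///4H/////8AAAAA///wD//////AAAAAf//wD//////wAAAAf//gD///5//4="/>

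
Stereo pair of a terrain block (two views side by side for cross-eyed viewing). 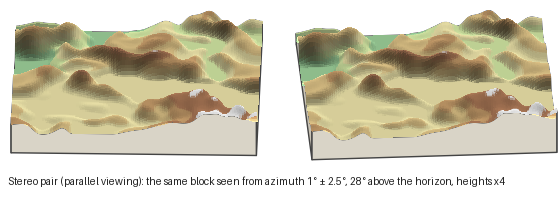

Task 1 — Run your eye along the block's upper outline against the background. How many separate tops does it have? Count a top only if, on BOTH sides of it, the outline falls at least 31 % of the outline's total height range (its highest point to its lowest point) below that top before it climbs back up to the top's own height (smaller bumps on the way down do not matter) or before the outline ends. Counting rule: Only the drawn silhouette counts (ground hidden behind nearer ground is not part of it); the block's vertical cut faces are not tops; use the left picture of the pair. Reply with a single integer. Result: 0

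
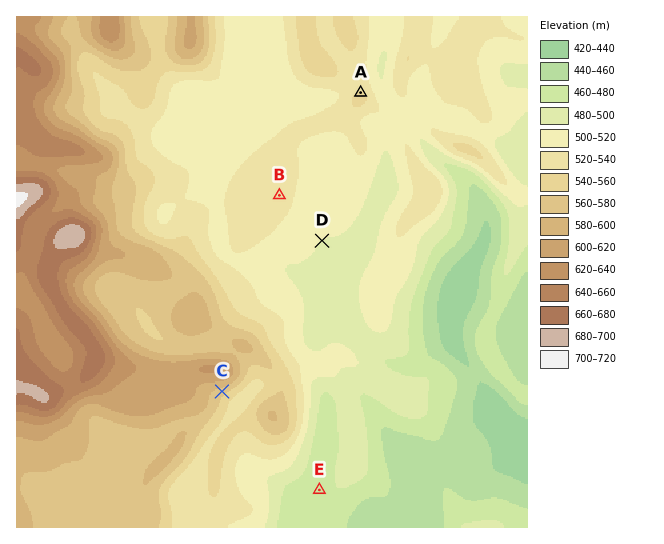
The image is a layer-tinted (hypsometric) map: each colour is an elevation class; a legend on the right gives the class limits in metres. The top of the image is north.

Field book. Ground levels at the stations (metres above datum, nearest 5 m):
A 540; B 530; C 570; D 500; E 470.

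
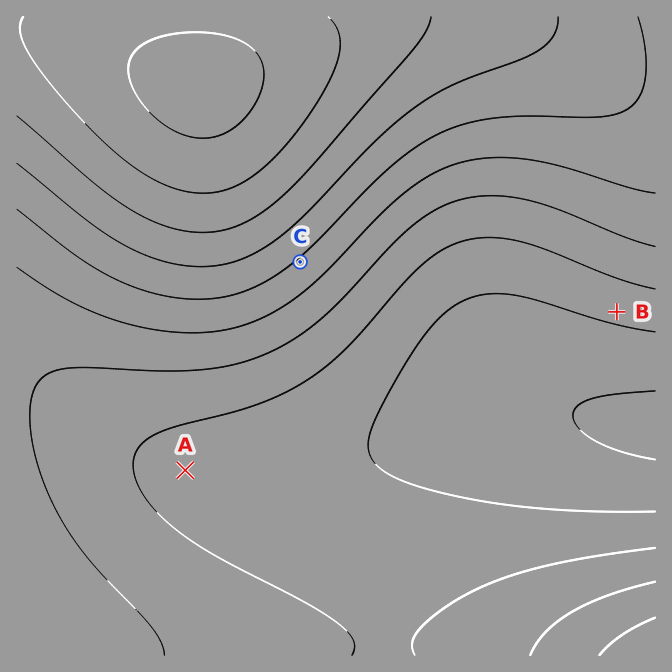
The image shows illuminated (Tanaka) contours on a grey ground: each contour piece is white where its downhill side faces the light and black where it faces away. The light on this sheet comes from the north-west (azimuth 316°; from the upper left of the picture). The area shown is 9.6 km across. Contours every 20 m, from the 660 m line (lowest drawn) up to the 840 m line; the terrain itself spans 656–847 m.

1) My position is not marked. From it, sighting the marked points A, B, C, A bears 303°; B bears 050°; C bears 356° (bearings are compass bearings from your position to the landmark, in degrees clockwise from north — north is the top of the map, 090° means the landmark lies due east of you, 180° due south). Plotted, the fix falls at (321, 559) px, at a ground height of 695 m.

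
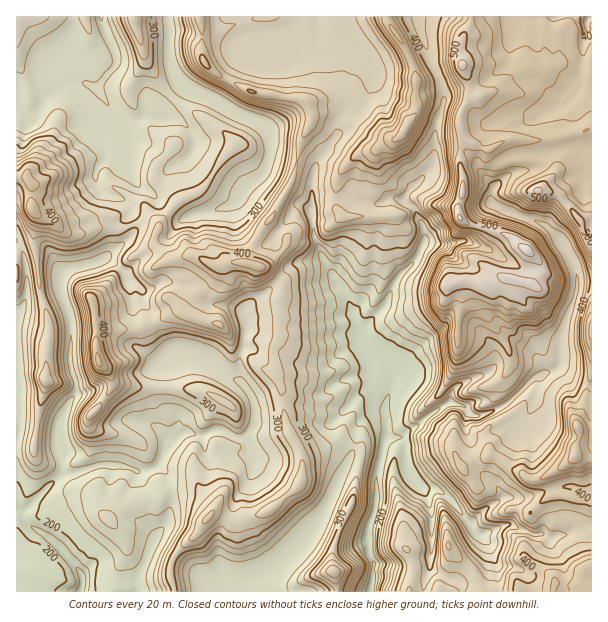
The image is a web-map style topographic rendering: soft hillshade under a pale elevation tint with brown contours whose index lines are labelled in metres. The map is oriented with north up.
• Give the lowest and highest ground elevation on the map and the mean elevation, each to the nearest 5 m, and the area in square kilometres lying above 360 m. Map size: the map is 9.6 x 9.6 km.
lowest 125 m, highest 550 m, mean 320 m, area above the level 26.4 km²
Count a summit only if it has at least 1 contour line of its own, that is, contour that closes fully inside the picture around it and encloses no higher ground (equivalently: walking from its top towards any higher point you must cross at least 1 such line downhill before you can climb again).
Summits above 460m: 8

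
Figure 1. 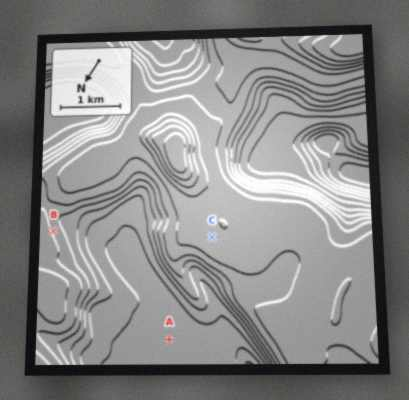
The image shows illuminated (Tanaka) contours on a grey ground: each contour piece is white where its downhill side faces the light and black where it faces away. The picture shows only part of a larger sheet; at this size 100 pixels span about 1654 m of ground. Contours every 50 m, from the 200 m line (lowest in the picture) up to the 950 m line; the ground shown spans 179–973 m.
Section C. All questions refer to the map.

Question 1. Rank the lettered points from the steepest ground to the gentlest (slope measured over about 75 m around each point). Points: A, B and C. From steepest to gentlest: B C A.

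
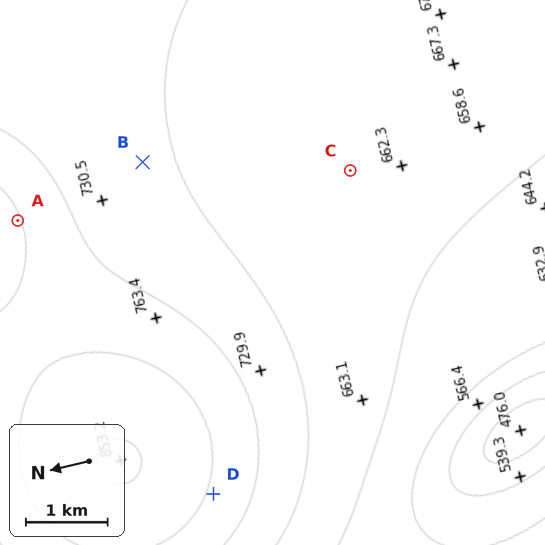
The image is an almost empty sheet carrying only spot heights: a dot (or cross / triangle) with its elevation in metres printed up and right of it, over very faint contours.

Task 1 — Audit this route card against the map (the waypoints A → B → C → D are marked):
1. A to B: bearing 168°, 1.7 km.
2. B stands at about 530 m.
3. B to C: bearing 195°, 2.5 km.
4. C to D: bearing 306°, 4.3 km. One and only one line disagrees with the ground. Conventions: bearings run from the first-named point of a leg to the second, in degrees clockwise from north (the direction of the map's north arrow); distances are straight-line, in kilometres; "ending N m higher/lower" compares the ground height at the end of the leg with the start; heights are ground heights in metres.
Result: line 2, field height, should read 710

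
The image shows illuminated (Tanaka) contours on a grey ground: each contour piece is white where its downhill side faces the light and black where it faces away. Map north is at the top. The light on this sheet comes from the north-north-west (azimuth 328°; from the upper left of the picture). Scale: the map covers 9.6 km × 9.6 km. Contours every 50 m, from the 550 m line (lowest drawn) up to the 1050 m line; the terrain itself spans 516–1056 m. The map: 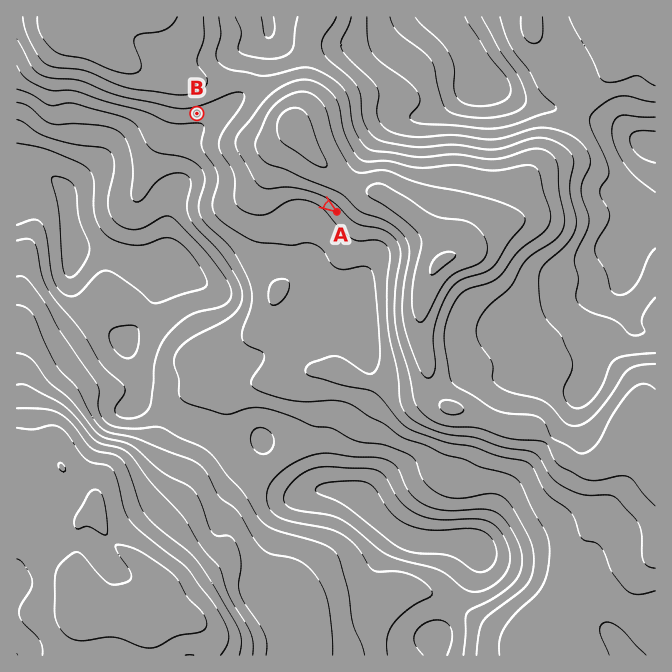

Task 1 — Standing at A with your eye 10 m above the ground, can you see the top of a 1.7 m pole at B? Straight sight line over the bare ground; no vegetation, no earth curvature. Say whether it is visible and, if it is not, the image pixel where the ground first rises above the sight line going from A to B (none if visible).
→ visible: false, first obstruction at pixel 315 197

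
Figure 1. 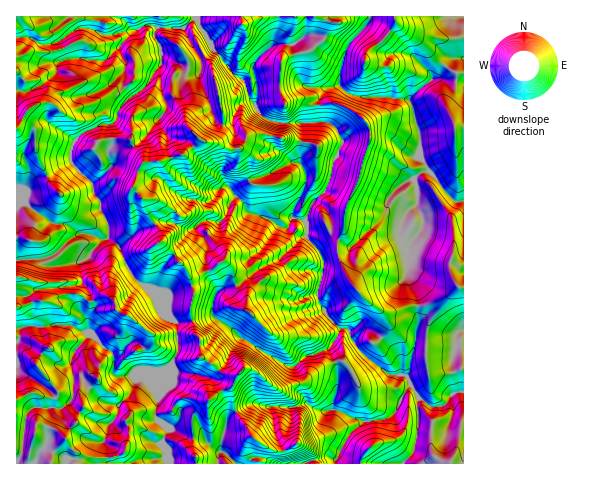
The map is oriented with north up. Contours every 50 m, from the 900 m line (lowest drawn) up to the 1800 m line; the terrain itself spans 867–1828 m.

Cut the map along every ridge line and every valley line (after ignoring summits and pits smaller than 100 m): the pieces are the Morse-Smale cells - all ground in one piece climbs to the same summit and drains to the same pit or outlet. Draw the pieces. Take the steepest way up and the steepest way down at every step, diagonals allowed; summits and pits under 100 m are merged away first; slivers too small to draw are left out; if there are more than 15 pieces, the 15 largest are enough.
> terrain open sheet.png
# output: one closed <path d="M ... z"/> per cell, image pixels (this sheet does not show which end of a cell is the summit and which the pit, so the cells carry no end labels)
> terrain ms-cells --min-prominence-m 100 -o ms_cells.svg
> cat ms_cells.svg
<path d="M463 58l-10 1-15 19-6 1-23 22 11 31 0 26 9 13-10 3-5 5 3 11-1 16-4 1-10 13-19-1-30 27-5 0-13-7-6 0-13 7 8 16-7 33 11 21 12 12-2 8-8 12 7 16 1 11 0 9-6 26 32 12 19-2 7-3 6-6 8-19 7-6 7 11 0 30-4 25-10 12 60-1z"/><path d="M196 16l-93 0-5 16 5 3 13 0 18-4-14 16 6 15-3 23 9 10 5-1 11-10 13-18 1-9 25 10 14 0-2 11 17 44 5 2 7 0 5-2 4 35-14 12-2 6 14 22-5 7-3 10-6 7-15-1-9 7 10 15-1 24 11 26 5-3 17-5 23-17 16-7 23-22 5-2 1-3 12 2 12-6 0-11-5-9-11-8 10-9 4-7 4-23 10-22-7-13-9-5-44 1-19-5-13-19-6-17-13-9-20-25-7-15-6-7z"/><path d="M162 57l-1 9-13 18-26 21-9 18-11 1-14 6-14 11-3 9 0 11 22 24 1 9 6 7 0 8 8 15 0 14 10 8 20-15 10-3 12-7 14 1 14 8 8-2 1 4-4 12-7 6-13 6-9 9-8 23-7 2 20 26 9 7 4 0 32-7-2-9 5-19-11-22 1-24-10-15 9-7 15 1 6-7 3-10 5-7-2-5-7-7-5-13 16-15 0-11-4-24-5 2-7 0-7-5-15-41 3-10-15-1z"/><path d="M102 16l-86 1 1 243 32-2 29-24 12 0 13 6 5-3 0-13-8-15 0-8-6-7-1-9-22-24 0-11 3-9 14-11 14-6 11-1 3-3 3-10 14-14-10-11 3-23-6-12 1-5 11-13-16 3-13 0-5-3z"/><path d="M71 325l-23 0-8 3-15-2-9 3 0 134 151 1 0-15-4-4 4-18-10-7-34 7-6 0-4-4 6-12 0-6 11-10 5-14 19-10-6-1-18 6-13 0-3-2-1-20-21-20-9-2z"/><path d="M214 317l-37 6 1 28-20 44-3 18 2 7 11 7-5 18 4 4 1 15 49 0 11-47 24-14 15 4 10-1 13 2 17-5 12 7 13 0 6-26 0-9-2-14-7-13-24 9-10 9-7 0-47-28-13-13z"/><path d="M340 85l-13 3-9 13 1 19 15 6 9 14 0 4-9 15-5 26-4 7-10 9 11 8 5 9 0 11-3 3-9 3-13-1 0 3 9 10 14-8 6 0 13 7 5 0 30-27 21 0 3-6 10-10 0-13-3-11 5-5 10-3-9-13 0-26-7-26-4-6-56-5-7-3z"/><path d="M370 16l-173 0 0 4 15 28 20 25 13 9 6 17 13 19 19 5 21 0 16-1-2-21 9-13 12-3 1-15 7-23 19-21z"/><path d="M108 238l-6 2-12 16-10 7 2 20 6 7 0 5-8 13 1 5 5 6 2 13 25 22 1 20 3 2 13 0 18-6 6 1-16 7-8 17-11 10 0 6-6 12 4 4 6 0 34-8-2-6 3-18 20-44-1-28-8-7-15-22-21-18-7-12-6-16z"/><path d="M306 236l-5 2-23 22-16 7-23 17-21 7-4 6-2 10 0 6 4 6 12 6 13 13 47 28 7 0 12-10 21-6 12-20 0-2-12-12-9-14-2-9 5-13 2-18-5-11z"/><path d="M463 16l-92 0-9 15-15 16-7 23 0 17 6 5 12 4 52 4 22-21 6-1 15-19 11-2z"/><path d="M307 403l-16 5-14-2-10 1-15-4-13 6-8 5-4 5-6 22 0 11 15 12 14 0 5-7 10 1 9 6 32 0 5-4 15-3 10 2 14-25 14-13-27-11-18 0z"/><path d="M90 234l-14 1-19 18-8 5-33 2 1 69 8-3 15 2 8-3 23 0 12 7 7 1-4-14-6-10 8-14 0-5-6-7-2-20 10-7 12-17z"/><path d="M411 386l-7 6-8 19-6 6-27 5-13 12-14 26 0 4 67 0 10-10 5-27 0-30z"/><path d="M165 221l-5 0-12 7-10 3-19 15 14 30 17 13 6-1 8-23 9-9 16-8 7-10-1-11-7 3-14-8z"/>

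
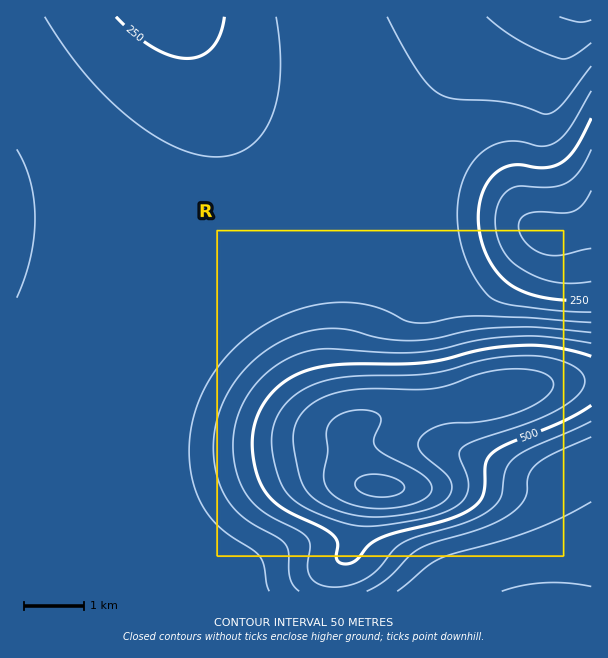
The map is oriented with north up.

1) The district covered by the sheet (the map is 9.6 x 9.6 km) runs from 130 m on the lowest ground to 720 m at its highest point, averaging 360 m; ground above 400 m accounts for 21.1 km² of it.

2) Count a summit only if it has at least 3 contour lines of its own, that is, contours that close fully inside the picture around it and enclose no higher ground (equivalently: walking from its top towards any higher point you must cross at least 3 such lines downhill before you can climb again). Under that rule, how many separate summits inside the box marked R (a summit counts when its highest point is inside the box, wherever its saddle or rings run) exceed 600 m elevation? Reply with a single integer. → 1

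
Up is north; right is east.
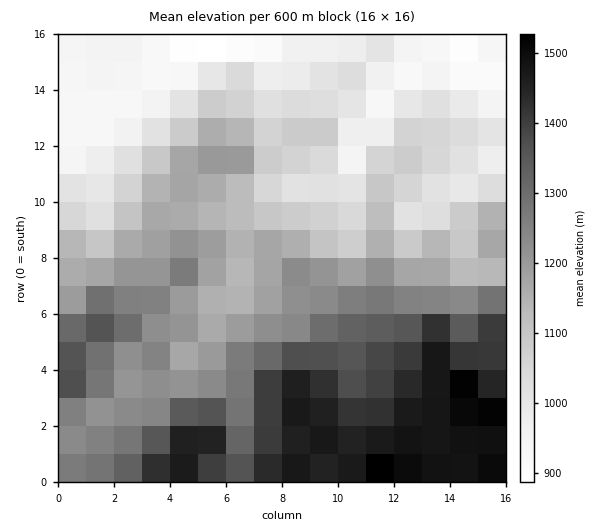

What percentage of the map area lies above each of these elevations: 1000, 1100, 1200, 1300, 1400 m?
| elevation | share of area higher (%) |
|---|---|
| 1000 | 81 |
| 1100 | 62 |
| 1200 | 44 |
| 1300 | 27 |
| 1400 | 17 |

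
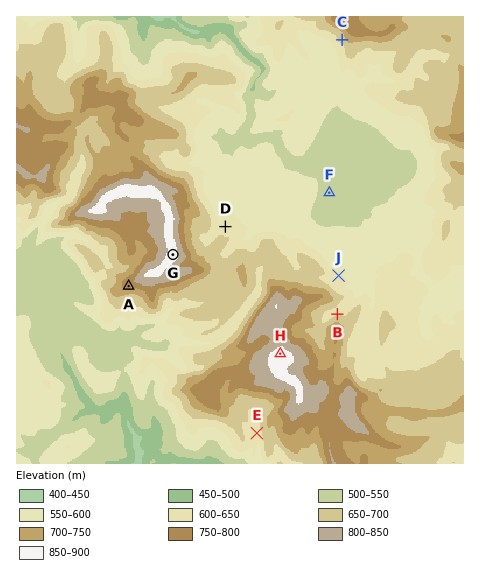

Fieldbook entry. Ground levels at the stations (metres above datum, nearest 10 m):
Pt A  770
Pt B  640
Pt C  680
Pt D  610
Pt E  620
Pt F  550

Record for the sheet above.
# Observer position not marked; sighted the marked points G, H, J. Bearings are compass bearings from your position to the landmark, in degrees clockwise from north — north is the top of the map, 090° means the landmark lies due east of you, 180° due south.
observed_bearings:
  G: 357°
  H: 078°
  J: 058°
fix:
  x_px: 179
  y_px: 375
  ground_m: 650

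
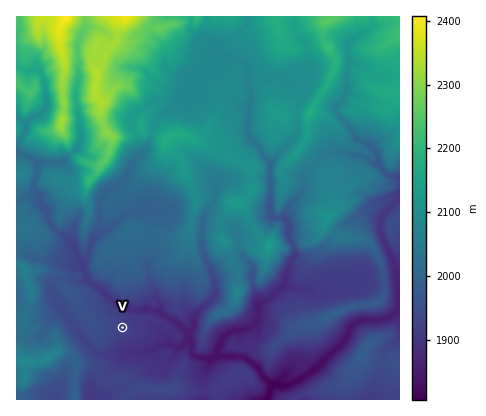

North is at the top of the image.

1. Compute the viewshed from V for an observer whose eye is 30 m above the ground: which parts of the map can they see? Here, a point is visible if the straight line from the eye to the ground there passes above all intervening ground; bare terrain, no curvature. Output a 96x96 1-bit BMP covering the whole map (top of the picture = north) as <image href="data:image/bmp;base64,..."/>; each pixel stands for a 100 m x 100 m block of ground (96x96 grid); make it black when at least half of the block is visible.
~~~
<image width="96" height="96" href="data:image/bmp;base64,Qk2+BAAAAAAAAD4AAAAoAAAAYAAAAGAAAAABAAEAAAAAAIAEAAATCwAAEwsAAAIAAAAAAAAA////AAAAAAAAAYBgAADAAA4DgAAAAYA4AADAAAPwAAAAA4AcHADgAAD8AAAAA4Af/4DwAAD/gAAwAYGf/4D4AAB/4AAQAYf//4B+AAAP8AAAAcf//4B/gAAD8AAAAe///8B/ggAB+AAAQf///8B/ggAA+AAA4f///8A/hgAAfAAA8f///OAABgAAPAAAP+H//MAADwAAHgAAP8H//uwADwAADgAAP4f/z+QAB4AABwAAPw//4YYAAcAAA4AAPg///4YAAPAAAYAAPA///44AAHgAAAAAeB///wcAAB4AAAA0eB///icAAA/gAAA+MD//+GeAAADwAAA/MD//4MPAAAAMAAAf4H/wA4PgAAAAAAAfwP+AD4P4AAAAAAAfgf8//5n8AAAAAAAPA/5/77x+AAAAAAAPA/3/37w+AAAAAAAOB////74eAAAAAAAOB+f//74eAAAAAAAeAA//v74eAAAAAAAeAB//P74eAAAAAAAeAR9/f/4PAAAAAAA/+N+/f/weAAAAAAA/wJ/+f/weAAAAAAAhAA/8f/weAgAAAAAABwf8f/g8AgAAAAAD/gP8f/h8BgAAAAAP/gP4+/h4HgAAAAAf/AHx/HB4JgAAAAB/+ABx//D4BgAAAAD/+AAx//DwDgAAAAD/+AAZcHDgGAAAAAD/mIAIAGBACAAAAAD/uEAAACAAAAAAAAABOEAAADAgAAAAAAAAOGAAADAgAAAAAAACHCAAABAAAAAAAAACHCAAABgMAAAAAAAAHCAAABgPgAAAAAAADmAAABgfAAAAAAAED+AAABgMAAAAAAAYB+AAADgAAAAAAAAwNmAAAHgAAAAAAADwOnAAAPAAAAAAAADw+HAAA/AAAAAAAADx4DwAB+AAAAAAAADwAB4AP+AAAAAAAAAwAA+Af8AAAAAAAAAAAA/A/sAAAAAAAAAAAAfA/8AAAAAAAAAAAAPgP4AAAAAAAAAAAAHgP4AAAAAAAAAAAAHwPwAAAAAAAAAB4AD4PgAAAAAAAAA/+AD/PgAAAAAAAAA//AD/v4AAAAAAAACf/AH/8/AAAAAAAACH/AID4AAAAAAAAACAeAADAAAAAAAAAAAAGAAAAAAAAAAAAAAAGAAAAAAAAAAAAAAACAAAAAAAAAAAAAAAAAAAAAAAAAAAAAAAAAAAAAAAAAAAAAAAAAAAAAAAAAAAAAAAAAAAAAAAAAAAAAAAAAAGAAAAAAAAAAAAAAAMAAAAAAAAAAAAAAAYAAAAAAAAAAAAAAAQAAAAAAAAAAAAAAAAAAAAAAAAAAAAAAAAAAAAAAAAAAAAAAAAAAAAAAAAAAAAAAAAAAAAAAAAAAAAAAAAAAAAAAAAAAAAAAAAAAAAAAAAAAAAAAABAAAAAAAAAAAAAAABgAAAAAAAAAAAAAAAAAAAAAAAAAAAAAAAAAAAAAAAAAAAAAAAAAAAAAAAAAAAAAAADAAAAAAAAAAAAAAAHgAAAAAAAAAAAAAAPgAAAAAAAAAAAAAAAwAAAAAAAAAAAAAfgAAAAAAAAAAAAAAfgAAAAAAAAAA="/>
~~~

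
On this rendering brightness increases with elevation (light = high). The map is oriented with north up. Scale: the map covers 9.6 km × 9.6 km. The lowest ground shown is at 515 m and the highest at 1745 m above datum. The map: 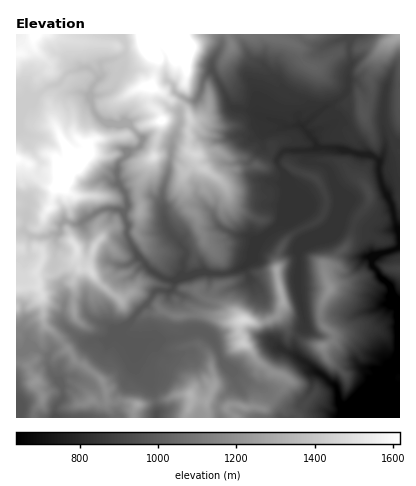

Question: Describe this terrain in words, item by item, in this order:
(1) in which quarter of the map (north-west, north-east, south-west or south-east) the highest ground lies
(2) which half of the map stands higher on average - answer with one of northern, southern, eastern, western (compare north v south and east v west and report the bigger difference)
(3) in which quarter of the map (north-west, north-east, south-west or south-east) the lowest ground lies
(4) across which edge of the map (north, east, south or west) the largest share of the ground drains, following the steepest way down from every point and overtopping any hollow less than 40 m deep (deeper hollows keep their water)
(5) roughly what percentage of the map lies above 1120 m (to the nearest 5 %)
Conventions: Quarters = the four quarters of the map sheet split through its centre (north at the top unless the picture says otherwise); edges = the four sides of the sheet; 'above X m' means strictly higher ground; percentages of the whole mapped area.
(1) Look to the north-west quarter for the highest ground.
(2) The western half stands higher on average than the eastern half.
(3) Look to the south-east quarter for the lowest ground.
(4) Most of the ground drains across the eastern edge.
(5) Roughly 40 % of the ground is higher than 1120 m.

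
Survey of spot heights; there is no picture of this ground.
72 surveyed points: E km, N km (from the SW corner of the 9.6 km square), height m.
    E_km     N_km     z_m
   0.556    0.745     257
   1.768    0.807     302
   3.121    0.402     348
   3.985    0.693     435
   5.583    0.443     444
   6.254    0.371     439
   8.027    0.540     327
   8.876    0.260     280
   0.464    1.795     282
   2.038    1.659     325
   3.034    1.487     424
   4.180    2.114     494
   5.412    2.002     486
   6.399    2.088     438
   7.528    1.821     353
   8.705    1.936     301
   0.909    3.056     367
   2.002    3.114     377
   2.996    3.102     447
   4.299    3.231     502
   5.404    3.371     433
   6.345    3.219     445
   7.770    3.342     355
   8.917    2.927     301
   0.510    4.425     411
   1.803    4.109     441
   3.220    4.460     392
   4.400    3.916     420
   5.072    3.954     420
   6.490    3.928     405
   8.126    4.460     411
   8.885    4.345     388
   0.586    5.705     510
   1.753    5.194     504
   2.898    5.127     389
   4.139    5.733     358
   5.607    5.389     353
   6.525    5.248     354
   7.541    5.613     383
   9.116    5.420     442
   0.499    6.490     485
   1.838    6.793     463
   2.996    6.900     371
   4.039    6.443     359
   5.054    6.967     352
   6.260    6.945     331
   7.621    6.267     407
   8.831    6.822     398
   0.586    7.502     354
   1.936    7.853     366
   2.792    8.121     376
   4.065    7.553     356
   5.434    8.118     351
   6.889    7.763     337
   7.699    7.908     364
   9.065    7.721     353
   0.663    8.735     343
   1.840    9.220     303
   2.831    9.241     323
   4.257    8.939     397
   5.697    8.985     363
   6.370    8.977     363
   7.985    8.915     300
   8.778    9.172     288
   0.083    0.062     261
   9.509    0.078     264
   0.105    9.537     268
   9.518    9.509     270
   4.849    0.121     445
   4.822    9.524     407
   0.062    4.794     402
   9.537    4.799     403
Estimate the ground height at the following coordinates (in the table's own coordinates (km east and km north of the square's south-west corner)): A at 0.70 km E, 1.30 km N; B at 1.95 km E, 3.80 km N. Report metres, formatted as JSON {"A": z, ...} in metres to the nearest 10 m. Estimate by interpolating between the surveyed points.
{"A": 280, "B": 420}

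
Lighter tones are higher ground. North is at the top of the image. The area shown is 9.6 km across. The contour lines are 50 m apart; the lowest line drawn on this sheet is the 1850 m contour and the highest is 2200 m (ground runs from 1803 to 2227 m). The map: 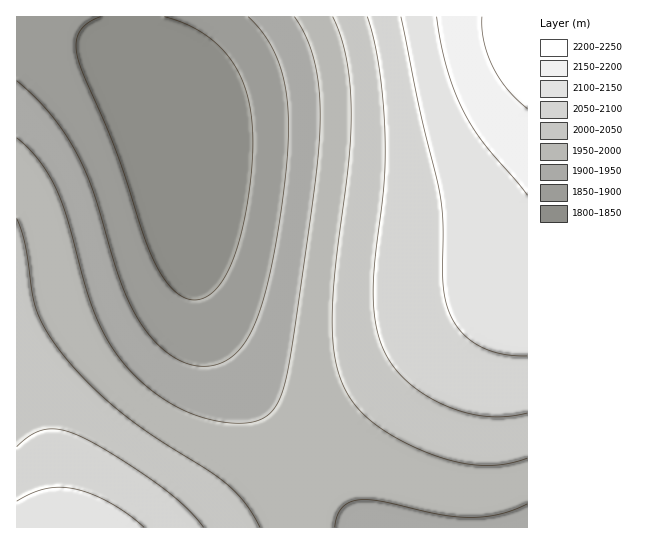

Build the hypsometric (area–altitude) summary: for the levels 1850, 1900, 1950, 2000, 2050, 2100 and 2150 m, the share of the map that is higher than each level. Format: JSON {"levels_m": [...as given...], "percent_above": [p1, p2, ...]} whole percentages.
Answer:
{"levels_m": [1850, 1900, 1950, 2000, 2050, 2100, 2150], "percent_above": [87, 75, 62, 41, 27, 14, 4]}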